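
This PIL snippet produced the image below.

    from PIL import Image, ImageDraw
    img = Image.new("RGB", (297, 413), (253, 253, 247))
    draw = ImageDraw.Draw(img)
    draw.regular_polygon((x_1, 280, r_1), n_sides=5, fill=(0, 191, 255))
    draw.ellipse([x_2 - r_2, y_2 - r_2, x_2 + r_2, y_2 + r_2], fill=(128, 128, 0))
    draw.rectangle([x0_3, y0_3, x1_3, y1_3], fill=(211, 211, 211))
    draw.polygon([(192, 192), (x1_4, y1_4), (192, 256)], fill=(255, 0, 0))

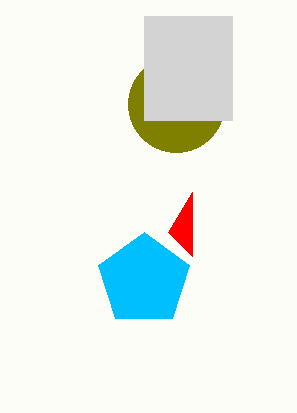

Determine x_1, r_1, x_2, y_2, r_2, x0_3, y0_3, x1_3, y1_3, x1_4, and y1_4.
x_1 = 144, r_1 = 48, x_2 = 176, y_2 = 104, r_2 = 48, x0_3 = 144, y0_3 = 16, x1_3 = 232, y1_3 = 120, x1_4 = 168, y1_4 = 232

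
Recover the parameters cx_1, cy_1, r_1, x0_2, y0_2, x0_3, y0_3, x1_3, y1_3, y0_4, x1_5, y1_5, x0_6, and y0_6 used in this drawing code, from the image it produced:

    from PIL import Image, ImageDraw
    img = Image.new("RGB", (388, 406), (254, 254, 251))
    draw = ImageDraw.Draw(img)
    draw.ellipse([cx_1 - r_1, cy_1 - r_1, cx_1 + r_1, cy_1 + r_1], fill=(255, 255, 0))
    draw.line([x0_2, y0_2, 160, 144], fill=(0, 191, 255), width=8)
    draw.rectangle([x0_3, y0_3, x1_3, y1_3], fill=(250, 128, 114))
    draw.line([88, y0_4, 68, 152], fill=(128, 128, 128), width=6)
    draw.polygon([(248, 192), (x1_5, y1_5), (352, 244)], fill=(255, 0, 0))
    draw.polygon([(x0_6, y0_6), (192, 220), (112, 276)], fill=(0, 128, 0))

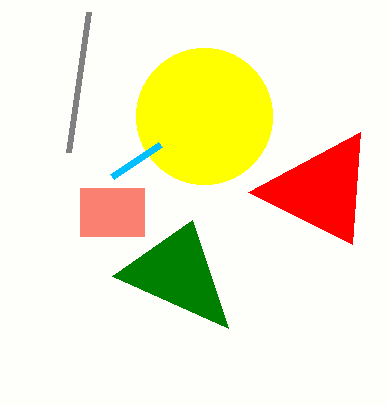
cx_1 = 204; cy_1 = 116; r_1 = 68; x0_2 = 112; y0_2 = 176; x0_3 = 80; y0_3 = 188; x1_3 = 144; y1_3 = 236; y0_4 = 12; x1_5 = 360; y1_5 = 132; x0_6 = 228; y0_6 = 328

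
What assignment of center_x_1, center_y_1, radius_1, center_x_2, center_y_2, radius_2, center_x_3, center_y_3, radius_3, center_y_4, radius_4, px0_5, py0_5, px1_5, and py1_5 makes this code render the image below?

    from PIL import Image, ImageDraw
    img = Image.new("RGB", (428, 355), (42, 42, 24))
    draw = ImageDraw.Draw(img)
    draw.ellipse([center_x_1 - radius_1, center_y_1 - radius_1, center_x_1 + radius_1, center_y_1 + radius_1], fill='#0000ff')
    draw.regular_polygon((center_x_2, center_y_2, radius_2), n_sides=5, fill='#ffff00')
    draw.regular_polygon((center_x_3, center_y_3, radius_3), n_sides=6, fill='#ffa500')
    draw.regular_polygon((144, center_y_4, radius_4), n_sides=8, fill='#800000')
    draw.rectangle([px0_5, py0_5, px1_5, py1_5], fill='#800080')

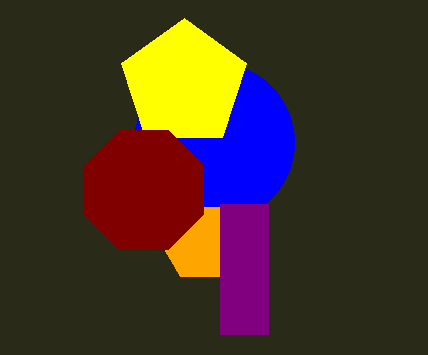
center_x_1 = 214
center_y_1 = 142
radius_1 = 80
center_x_2 = 184
center_y_2 = 84
radius_2 = 66
center_x_3 = 200
center_y_3 = 242
radius_3 = 40
center_y_4 = 190
radius_4 = 64
px0_5 = 220
py0_5 = 204
px1_5 = 268
py1_5 = 334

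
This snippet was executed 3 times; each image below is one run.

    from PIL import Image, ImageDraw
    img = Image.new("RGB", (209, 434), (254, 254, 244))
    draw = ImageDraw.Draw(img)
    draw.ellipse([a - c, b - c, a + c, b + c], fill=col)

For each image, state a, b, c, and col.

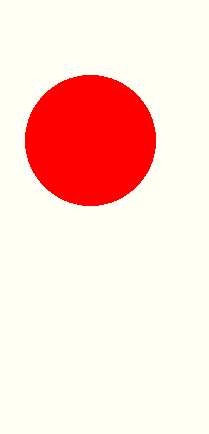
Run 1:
a = 90, b = 140, c = 65, col = 'red'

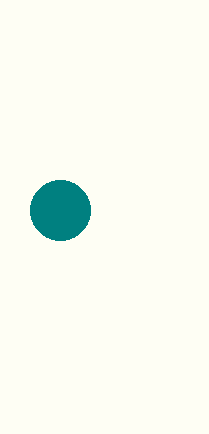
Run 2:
a = 60; b = 210; c = 30; col = 'teal'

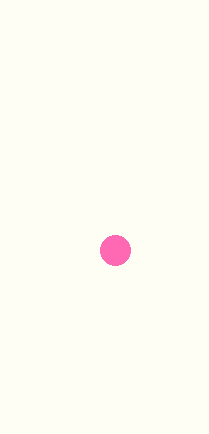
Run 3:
a = 115
b = 250
c = 15
col = 'hotpink'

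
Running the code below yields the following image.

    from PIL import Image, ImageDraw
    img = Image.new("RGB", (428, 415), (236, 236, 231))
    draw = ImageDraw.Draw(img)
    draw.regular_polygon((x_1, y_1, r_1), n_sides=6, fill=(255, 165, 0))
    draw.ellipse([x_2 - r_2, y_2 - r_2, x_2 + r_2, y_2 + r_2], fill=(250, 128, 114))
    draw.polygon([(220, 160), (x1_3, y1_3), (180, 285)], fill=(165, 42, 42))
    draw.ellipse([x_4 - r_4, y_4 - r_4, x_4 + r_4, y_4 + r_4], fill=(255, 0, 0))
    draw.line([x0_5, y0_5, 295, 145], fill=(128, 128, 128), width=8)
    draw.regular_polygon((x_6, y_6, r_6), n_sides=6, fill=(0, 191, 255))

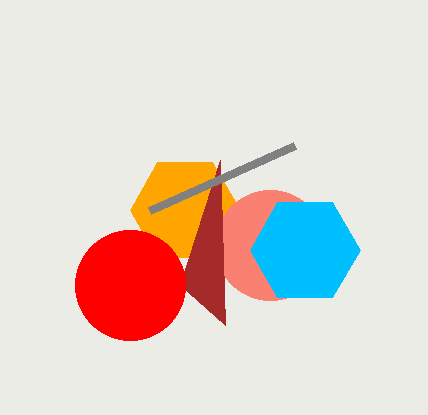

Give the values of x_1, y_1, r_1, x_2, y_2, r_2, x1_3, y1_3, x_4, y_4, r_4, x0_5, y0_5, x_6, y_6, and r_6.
x_1 = 185; y_1 = 210; r_1 = 55; x_2 = 270; y_2 = 245; r_2 = 55; x1_3 = 225; y1_3 = 325; x_4 = 130; y_4 = 285; r_4 = 55; x0_5 = 150; y0_5 = 210; x_6 = 305; y_6 = 250; r_6 = 55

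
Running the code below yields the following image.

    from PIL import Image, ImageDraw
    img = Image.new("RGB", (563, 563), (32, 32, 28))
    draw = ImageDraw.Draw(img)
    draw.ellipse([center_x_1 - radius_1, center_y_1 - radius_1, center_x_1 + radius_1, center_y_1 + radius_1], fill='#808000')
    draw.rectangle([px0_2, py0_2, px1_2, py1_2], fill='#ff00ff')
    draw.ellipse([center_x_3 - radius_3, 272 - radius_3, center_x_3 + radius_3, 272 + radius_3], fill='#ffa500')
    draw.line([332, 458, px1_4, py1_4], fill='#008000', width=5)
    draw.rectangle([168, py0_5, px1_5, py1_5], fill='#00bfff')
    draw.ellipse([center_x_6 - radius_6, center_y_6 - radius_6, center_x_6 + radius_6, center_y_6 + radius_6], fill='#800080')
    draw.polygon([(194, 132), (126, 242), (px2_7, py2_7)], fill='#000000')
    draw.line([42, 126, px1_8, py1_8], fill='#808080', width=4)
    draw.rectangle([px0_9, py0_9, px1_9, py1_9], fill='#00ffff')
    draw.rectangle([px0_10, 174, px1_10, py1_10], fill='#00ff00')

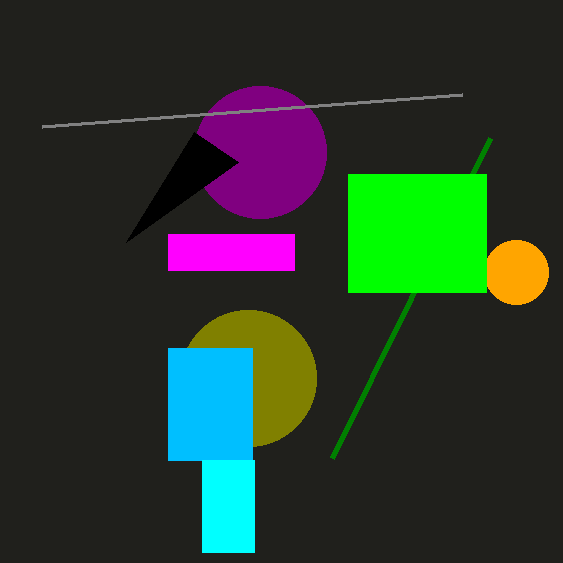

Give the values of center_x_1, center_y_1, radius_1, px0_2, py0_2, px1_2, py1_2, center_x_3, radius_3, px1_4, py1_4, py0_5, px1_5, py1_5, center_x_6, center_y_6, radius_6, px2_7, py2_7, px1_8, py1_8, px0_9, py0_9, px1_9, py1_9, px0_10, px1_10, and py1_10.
center_x_1 = 248
center_y_1 = 378
radius_1 = 68
px0_2 = 168
py0_2 = 234
px1_2 = 294
py1_2 = 270
center_x_3 = 516
radius_3 = 32
px1_4 = 490
py1_4 = 138
py0_5 = 348
px1_5 = 252
py1_5 = 460
center_x_6 = 260
center_y_6 = 152
radius_6 = 66
px2_7 = 238
py2_7 = 162
px1_8 = 462
py1_8 = 94
px0_9 = 202
py0_9 = 460
px1_9 = 254
py1_9 = 552
px0_10 = 348
px1_10 = 486
py1_10 = 292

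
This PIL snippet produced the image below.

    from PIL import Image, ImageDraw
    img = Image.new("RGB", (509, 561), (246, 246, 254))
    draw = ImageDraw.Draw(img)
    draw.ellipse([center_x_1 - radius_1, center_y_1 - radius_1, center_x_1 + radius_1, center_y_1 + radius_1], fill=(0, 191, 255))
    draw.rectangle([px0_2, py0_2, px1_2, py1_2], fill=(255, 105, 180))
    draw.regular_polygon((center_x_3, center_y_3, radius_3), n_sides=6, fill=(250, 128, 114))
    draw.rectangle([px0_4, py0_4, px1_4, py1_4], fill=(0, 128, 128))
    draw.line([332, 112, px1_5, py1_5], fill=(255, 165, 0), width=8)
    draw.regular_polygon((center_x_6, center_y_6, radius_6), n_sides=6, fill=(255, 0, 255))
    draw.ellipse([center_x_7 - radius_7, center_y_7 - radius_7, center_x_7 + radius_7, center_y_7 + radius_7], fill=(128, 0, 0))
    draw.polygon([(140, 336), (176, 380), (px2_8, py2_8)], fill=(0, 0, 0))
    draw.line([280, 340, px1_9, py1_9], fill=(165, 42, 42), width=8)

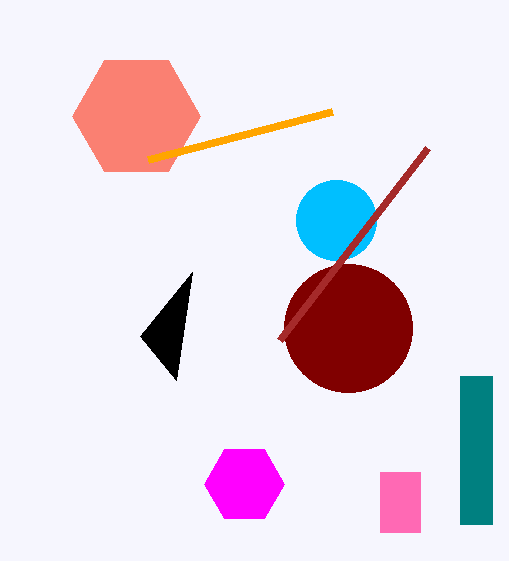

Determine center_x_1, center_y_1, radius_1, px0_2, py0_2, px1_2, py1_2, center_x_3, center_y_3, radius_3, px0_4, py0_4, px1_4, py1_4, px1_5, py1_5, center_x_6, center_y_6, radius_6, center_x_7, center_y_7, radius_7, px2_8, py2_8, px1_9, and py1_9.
center_x_1 = 336; center_y_1 = 220; radius_1 = 40; px0_2 = 380; py0_2 = 472; px1_2 = 420; py1_2 = 532; center_x_3 = 136; center_y_3 = 116; radius_3 = 64; px0_4 = 460; py0_4 = 376; px1_4 = 492; py1_4 = 524; px1_5 = 148; py1_5 = 160; center_x_6 = 244; center_y_6 = 484; radius_6 = 40; center_x_7 = 348; center_y_7 = 328; radius_7 = 64; px2_8 = 192; py2_8 = 272; px1_9 = 428; py1_9 = 148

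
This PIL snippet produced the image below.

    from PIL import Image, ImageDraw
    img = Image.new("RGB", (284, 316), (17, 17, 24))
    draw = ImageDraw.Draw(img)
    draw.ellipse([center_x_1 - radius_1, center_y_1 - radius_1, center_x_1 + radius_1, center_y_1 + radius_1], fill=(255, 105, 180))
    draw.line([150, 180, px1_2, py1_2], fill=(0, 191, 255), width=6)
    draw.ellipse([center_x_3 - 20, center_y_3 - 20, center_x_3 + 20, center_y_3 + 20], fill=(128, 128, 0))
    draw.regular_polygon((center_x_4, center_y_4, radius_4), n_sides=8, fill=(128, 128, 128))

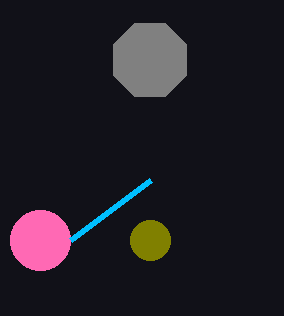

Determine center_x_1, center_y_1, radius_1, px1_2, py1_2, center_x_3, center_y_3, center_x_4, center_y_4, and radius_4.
center_x_1 = 40, center_y_1 = 240, radius_1 = 30, px1_2 = 70, py1_2 = 240, center_x_3 = 150, center_y_3 = 240, center_x_4 = 150, center_y_4 = 60, radius_4 = 40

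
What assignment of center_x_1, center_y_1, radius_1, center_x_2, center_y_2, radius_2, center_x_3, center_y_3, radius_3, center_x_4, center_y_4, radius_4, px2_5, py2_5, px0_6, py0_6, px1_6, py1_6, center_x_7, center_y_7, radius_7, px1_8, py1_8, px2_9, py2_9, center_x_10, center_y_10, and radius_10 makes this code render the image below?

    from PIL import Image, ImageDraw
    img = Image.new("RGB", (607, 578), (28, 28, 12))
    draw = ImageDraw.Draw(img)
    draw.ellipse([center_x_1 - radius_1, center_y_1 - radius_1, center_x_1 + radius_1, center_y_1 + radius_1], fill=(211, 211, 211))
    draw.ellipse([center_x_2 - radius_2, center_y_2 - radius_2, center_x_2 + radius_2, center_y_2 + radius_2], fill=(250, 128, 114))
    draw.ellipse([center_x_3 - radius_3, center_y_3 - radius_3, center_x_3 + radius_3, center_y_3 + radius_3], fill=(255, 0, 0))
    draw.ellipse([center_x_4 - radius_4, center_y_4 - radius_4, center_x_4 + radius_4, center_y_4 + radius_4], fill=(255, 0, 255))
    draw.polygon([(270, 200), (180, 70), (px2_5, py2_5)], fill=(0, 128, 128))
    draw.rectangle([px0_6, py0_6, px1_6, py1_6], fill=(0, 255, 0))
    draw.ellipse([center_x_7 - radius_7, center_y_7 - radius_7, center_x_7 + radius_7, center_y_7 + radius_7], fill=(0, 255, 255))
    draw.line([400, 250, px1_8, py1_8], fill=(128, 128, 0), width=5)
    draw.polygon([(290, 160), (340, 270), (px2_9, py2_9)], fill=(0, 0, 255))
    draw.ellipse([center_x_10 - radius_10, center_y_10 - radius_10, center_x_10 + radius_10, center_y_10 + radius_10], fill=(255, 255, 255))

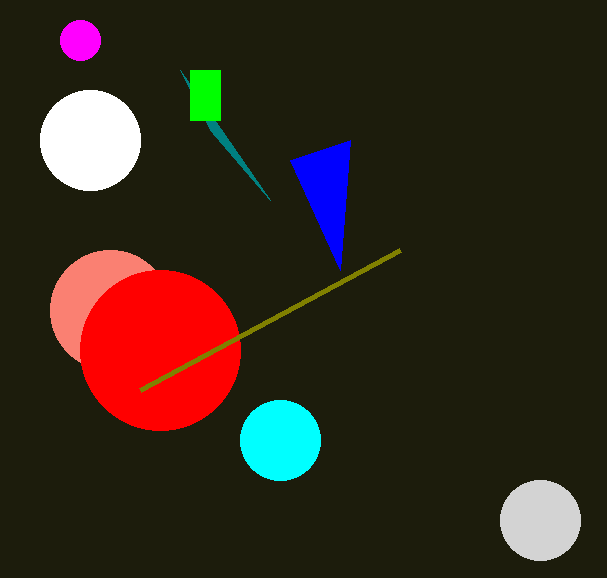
center_x_1 = 540
center_y_1 = 520
radius_1 = 40
center_x_2 = 110
center_y_2 = 310
radius_2 = 60
center_x_3 = 160
center_y_3 = 350
radius_3 = 80
center_x_4 = 80
center_y_4 = 40
radius_4 = 20
px2_5 = 210
py2_5 = 130
px0_6 = 190
py0_6 = 70
px1_6 = 220
py1_6 = 120
center_x_7 = 280
center_y_7 = 440
radius_7 = 40
px1_8 = 140
py1_8 = 390
px2_9 = 350
py2_9 = 140
center_x_10 = 90
center_y_10 = 140
radius_10 = 50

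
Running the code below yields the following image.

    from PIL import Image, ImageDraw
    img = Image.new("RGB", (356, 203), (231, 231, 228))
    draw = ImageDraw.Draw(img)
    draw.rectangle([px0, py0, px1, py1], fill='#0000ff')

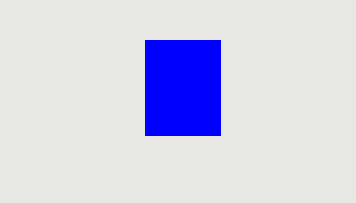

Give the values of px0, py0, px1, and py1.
px0 = 145, py0 = 40, px1 = 220, py1 = 135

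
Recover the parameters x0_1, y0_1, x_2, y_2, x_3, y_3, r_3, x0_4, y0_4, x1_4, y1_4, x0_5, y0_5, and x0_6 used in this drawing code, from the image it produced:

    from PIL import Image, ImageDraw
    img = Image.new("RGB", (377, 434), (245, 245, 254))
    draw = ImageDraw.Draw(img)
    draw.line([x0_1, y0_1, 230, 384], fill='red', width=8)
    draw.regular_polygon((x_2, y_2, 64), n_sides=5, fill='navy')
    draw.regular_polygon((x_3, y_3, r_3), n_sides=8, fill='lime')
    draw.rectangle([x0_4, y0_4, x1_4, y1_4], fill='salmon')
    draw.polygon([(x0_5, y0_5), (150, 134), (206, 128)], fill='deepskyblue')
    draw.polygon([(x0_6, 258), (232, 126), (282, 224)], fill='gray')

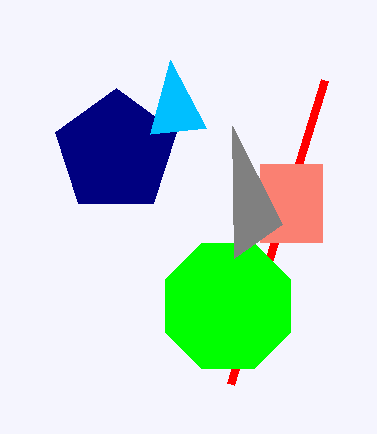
x0_1 = 324; y0_1 = 80; x_2 = 116; y_2 = 152; x_3 = 228; y_3 = 306; r_3 = 68; x0_4 = 260; y0_4 = 164; x1_4 = 322; y1_4 = 242; x0_5 = 170; y0_5 = 60; x0_6 = 234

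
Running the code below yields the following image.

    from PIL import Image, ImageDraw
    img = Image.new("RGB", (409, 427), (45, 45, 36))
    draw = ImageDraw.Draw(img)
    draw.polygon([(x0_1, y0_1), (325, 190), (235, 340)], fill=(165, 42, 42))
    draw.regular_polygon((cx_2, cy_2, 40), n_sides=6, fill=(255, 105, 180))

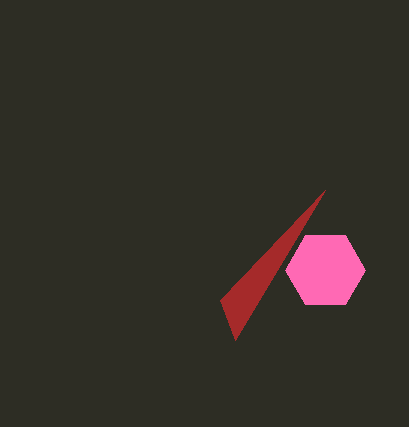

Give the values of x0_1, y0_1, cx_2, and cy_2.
x0_1 = 220
y0_1 = 300
cx_2 = 325
cy_2 = 270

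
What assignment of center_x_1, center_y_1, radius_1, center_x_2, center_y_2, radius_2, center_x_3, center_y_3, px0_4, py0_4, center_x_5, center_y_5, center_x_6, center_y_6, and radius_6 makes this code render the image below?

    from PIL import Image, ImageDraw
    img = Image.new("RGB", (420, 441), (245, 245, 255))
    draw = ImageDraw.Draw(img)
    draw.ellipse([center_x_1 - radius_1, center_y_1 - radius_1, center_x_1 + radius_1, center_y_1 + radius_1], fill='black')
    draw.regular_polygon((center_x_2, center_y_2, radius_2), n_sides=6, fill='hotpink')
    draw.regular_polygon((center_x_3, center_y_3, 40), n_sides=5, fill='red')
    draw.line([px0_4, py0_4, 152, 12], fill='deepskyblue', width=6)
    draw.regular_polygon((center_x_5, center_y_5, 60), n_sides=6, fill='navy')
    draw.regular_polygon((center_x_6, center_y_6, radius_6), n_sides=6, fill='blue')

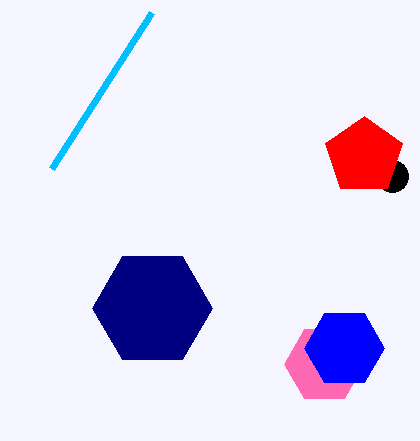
center_x_1 = 392, center_y_1 = 176, radius_1 = 16, center_x_2 = 324, center_y_2 = 364, radius_2 = 40, center_x_3 = 364, center_y_3 = 156, px0_4 = 52, py0_4 = 168, center_x_5 = 152, center_y_5 = 308, center_x_6 = 344, center_y_6 = 348, radius_6 = 40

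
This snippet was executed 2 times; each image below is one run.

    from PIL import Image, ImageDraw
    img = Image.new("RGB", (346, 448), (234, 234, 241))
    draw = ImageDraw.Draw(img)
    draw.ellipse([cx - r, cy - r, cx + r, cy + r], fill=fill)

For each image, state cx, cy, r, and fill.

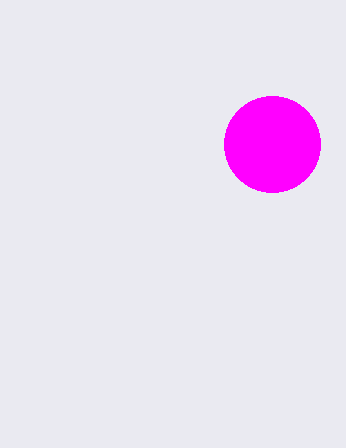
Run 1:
cx = 272
cy = 144
r = 48
fill = 'magenta'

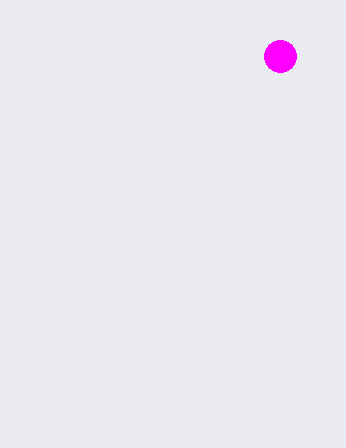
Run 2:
cx = 280
cy = 56
r = 16
fill = 'magenta'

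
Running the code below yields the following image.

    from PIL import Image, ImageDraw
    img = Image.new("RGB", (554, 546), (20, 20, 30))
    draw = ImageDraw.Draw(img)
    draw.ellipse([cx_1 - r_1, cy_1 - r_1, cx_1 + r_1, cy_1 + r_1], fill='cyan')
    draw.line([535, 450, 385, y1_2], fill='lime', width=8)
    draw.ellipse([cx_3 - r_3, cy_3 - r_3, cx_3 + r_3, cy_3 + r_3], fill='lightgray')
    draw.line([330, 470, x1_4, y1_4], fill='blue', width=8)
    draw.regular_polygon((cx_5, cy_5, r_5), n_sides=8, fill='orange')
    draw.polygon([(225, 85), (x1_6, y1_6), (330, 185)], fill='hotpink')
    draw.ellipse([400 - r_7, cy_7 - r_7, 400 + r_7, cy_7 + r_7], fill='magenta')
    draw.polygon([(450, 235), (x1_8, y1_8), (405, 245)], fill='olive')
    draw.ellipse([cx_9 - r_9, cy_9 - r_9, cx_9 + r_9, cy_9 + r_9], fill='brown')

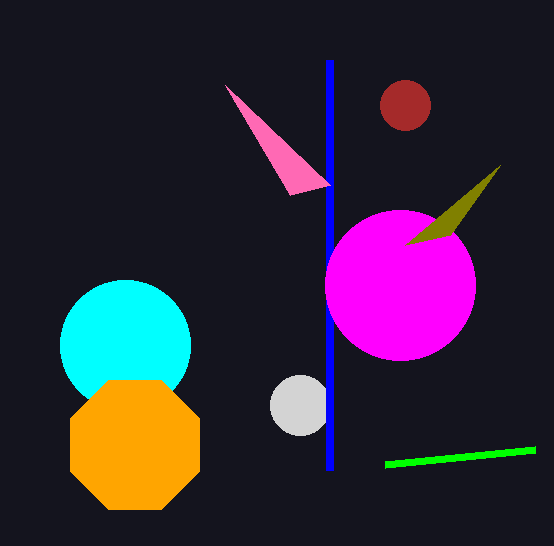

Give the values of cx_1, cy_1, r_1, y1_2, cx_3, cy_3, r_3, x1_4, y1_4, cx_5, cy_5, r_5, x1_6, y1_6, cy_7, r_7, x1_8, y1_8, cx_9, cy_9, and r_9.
cx_1 = 125; cy_1 = 345; r_1 = 65; y1_2 = 465; cx_3 = 300; cy_3 = 405; r_3 = 30; x1_4 = 330; y1_4 = 60; cx_5 = 135; cy_5 = 445; r_5 = 70; x1_6 = 290; y1_6 = 195; cy_7 = 285; r_7 = 75; x1_8 = 500; y1_8 = 165; cx_9 = 405; cy_9 = 105; r_9 = 25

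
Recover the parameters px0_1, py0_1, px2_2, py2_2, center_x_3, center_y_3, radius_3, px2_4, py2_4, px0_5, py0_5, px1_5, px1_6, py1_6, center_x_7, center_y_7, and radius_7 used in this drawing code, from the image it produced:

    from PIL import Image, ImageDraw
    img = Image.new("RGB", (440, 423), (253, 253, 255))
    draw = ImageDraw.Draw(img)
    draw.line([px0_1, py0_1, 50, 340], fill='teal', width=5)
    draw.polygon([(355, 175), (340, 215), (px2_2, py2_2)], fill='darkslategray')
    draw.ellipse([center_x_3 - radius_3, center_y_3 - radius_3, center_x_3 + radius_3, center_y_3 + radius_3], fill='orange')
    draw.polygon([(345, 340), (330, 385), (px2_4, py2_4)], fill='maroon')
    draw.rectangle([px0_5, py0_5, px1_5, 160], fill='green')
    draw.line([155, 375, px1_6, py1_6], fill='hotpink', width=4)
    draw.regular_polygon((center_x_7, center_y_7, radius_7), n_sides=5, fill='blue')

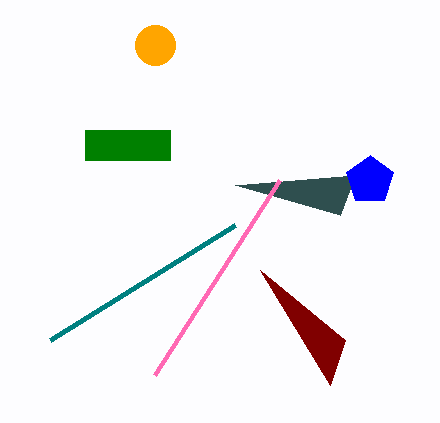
px0_1 = 235, py0_1 = 225, px2_2 = 235, py2_2 = 185, center_x_3 = 155, center_y_3 = 45, radius_3 = 20, px2_4 = 260, py2_4 = 270, px0_5 = 85, py0_5 = 130, px1_5 = 170, px1_6 = 280, py1_6 = 180, center_x_7 = 370, center_y_7 = 180, radius_7 = 25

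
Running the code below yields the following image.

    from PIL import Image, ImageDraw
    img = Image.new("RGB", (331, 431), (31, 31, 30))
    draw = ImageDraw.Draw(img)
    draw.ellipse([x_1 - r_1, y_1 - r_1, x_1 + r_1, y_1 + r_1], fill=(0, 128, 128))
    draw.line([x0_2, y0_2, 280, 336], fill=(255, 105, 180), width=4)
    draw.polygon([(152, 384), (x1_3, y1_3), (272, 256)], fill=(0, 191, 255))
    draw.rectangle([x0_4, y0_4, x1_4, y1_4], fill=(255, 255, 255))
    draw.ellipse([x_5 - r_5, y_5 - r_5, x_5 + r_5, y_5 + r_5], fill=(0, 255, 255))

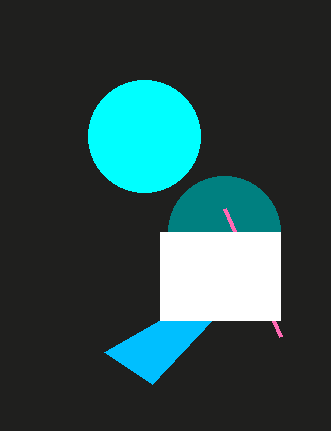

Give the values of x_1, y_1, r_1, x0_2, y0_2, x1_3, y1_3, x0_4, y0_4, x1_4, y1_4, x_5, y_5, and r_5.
x_1 = 224
y_1 = 232
r_1 = 56
x0_2 = 224
y0_2 = 208
x1_3 = 104
y1_3 = 352
x0_4 = 160
y0_4 = 232
x1_4 = 280
y1_4 = 320
x_5 = 144
y_5 = 136
r_5 = 56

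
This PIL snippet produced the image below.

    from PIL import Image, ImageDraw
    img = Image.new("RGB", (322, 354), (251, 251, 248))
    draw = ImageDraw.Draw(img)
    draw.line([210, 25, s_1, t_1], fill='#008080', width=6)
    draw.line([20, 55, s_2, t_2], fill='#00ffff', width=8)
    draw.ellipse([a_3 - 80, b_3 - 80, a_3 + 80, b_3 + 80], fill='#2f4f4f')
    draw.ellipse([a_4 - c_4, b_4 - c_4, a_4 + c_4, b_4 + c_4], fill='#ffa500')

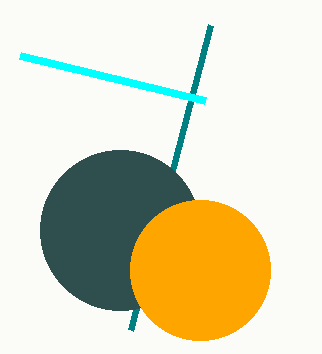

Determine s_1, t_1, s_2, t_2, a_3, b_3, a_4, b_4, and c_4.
s_1 = 130
t_1 = 330
s_2 = 205
t_2 = 100
a_3 = 120
b_3 = 230
a_4 = 200
b_4 = 270
c_4 = 70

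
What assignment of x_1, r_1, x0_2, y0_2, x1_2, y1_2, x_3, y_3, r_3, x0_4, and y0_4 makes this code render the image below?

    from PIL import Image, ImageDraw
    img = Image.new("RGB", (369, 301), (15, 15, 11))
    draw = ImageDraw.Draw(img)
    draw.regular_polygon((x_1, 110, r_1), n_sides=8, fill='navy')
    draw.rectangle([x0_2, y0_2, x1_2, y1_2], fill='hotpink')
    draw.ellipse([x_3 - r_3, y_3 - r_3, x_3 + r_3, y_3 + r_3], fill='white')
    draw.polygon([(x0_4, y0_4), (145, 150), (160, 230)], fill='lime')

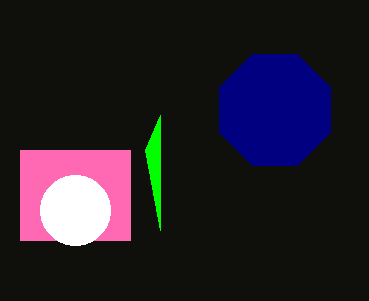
x_1 = 275; r_1 = 60; x0_2 = 20; y0_2 = 150; x1_2 = 130; y1_2 = 240; x_3 = 75; y_3 = 210; r_3 = 35; x0_4 = 160; y0_4 = 115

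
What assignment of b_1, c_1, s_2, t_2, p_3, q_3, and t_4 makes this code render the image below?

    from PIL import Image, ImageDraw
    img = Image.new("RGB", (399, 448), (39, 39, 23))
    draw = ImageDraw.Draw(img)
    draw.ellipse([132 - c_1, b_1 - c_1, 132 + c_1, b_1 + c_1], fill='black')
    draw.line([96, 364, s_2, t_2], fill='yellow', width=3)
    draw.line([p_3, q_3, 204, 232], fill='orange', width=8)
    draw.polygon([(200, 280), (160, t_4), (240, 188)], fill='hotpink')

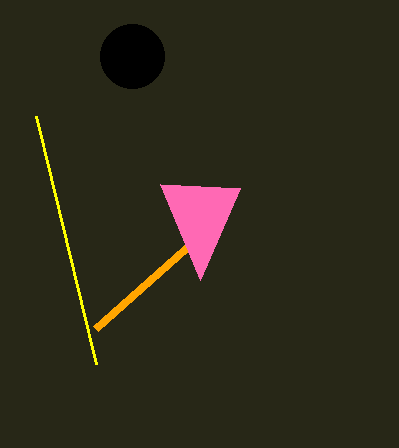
b_1 = 56
c_1 = 32
s_2 = 36
t_2 = 116
p_3 = 96
q_3 = 328
t_4 = 184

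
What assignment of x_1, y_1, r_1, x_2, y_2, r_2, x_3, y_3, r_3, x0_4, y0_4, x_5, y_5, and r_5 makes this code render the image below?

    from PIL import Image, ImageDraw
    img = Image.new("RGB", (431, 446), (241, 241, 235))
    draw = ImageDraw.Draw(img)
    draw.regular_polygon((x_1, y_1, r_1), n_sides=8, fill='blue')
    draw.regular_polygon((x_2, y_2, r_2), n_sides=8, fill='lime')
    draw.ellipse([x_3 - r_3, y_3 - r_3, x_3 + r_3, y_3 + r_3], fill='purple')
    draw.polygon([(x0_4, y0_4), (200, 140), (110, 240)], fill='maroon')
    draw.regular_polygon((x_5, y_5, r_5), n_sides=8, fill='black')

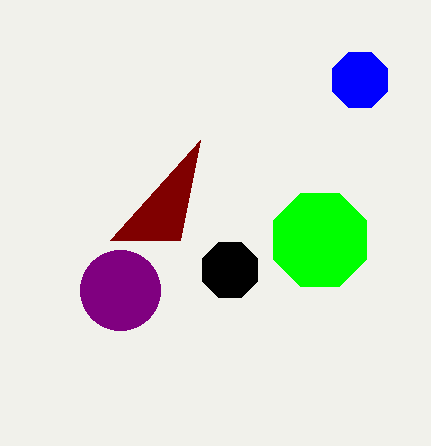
x_1 = 360
y_1 = 80
r_1 = 30
x_2 = 320
y_2 = 240
r_2 = 50
x_3 = 120
y_3 = 290
r_3 = 40
x0_4 = 180
y0_4 = 240
x_5 = 230
y_5 = 270
r_5 = 30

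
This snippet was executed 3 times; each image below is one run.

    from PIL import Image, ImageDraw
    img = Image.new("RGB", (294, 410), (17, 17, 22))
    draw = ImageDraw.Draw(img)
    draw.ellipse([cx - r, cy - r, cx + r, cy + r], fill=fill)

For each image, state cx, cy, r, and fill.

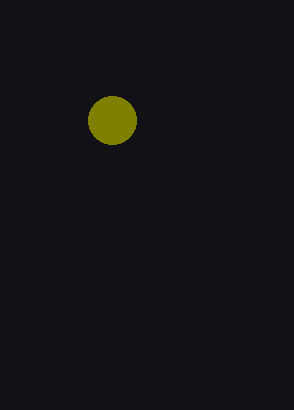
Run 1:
cx = 112
cy = 120
r = 24
fill = 'olive'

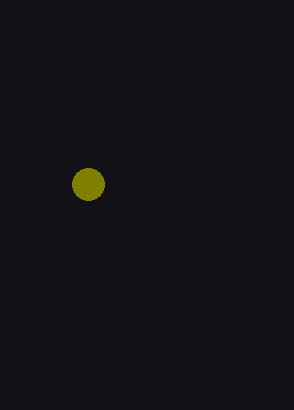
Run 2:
cx = 88, cy = 184, r = 16, fill = 'olive'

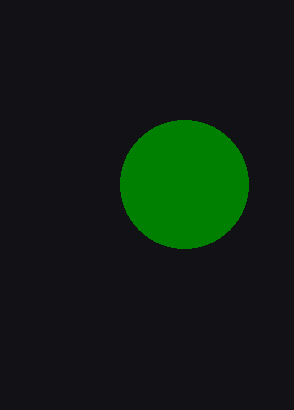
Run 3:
cx = 184, cy = 184, r = 64, fill = 'green'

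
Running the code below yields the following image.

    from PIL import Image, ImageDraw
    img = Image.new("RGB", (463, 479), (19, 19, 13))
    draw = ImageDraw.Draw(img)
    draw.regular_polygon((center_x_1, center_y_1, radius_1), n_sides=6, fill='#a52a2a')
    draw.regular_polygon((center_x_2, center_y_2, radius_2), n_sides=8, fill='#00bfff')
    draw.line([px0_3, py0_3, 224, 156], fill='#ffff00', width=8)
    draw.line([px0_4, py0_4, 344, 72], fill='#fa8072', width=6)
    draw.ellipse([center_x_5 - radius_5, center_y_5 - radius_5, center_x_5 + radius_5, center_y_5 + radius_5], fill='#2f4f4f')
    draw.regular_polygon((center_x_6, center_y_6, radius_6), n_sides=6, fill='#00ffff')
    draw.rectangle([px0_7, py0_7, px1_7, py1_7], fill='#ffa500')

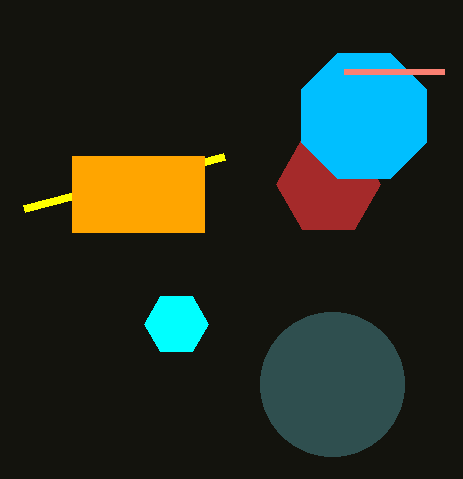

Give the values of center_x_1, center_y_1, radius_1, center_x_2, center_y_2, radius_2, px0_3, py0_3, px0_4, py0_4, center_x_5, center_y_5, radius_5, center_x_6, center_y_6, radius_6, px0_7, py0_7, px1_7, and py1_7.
center_x_1 = 328; center_y_1 = 184; radius_1 = 52; center_x_2 = 364; center_y_2 = 116; radius_2 = 68; px0_3 = 24; py0_3 = 208; px0_4 = 444; py0_4 = 72; center_x_5 = 332; center_y_5 = 384; radius_5 = 72; center_x_6 = 176; center_y_6 = 324; radius_6 = 32; px0_7 = 72; py0_7 = 156; px1_7 = 204; py1_7 = 232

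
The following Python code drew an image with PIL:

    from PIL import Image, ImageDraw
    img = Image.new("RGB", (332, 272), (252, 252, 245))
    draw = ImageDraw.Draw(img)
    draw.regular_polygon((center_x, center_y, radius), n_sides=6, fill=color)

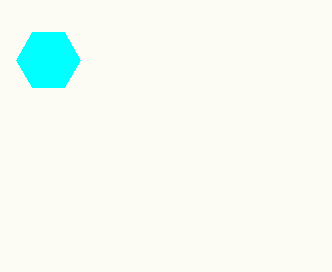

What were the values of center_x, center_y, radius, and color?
center_x = 48, center_y = 60, radius = 32, color = 'cyan'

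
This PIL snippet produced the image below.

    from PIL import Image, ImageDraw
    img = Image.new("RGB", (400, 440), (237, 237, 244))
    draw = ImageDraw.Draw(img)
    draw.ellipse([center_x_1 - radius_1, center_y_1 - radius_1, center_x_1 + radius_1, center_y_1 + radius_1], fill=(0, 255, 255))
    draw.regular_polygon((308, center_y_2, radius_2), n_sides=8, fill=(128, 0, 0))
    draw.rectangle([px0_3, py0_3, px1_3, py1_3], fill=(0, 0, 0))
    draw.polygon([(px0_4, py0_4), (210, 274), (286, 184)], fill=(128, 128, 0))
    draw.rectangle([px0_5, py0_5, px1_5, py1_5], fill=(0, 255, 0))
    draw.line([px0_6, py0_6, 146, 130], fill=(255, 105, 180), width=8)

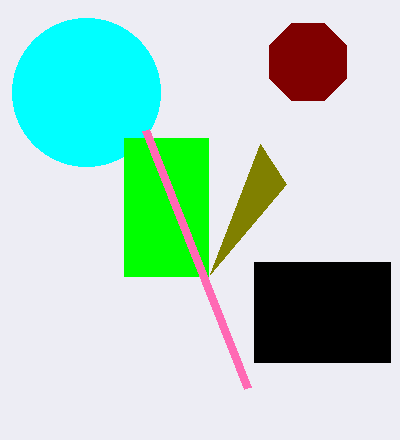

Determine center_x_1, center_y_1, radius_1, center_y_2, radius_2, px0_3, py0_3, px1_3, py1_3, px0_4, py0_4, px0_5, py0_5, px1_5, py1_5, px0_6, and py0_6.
center_x_1 = 86
center_y_1 = 92
radius_1 = 74
center_y_2 = 62
radius_2 = 42
px0_3 = 254
py0_3 = 262
px1_3 = 390
py1_3 = 362
px0_4 = 260
py0_4 = 144
px0_5 = 124
py0_5 = 138
px1_5 = 208
py1_5 = 276
px0_6 = 248
py0_6 = 388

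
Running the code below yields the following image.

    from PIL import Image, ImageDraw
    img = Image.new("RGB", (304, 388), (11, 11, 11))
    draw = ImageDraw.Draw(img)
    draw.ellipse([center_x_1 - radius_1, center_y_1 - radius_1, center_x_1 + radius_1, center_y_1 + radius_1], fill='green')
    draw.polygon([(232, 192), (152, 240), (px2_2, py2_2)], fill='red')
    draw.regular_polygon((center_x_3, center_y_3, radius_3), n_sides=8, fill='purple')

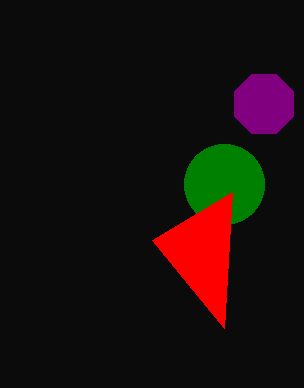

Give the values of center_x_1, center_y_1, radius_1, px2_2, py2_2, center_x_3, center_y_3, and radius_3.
center_x_1 = 224; center_y_1 = 184; radius_1 = 40; px2_2 = 224; py2_2 = 328; center_x_3 = 264; center_y_3 = 104; radius_3 = 32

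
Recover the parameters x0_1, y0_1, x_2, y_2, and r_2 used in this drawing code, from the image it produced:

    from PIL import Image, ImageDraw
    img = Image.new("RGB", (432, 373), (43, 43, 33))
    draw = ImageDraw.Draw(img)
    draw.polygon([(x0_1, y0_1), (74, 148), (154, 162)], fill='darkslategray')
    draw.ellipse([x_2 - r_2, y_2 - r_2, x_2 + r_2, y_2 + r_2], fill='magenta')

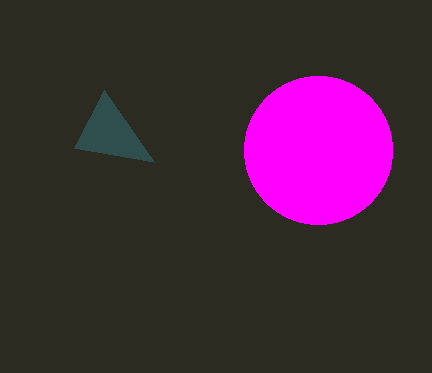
x0_1 = 104, y0_1 = 90, x_2 = 318, y_2 = 150, r_2 = 74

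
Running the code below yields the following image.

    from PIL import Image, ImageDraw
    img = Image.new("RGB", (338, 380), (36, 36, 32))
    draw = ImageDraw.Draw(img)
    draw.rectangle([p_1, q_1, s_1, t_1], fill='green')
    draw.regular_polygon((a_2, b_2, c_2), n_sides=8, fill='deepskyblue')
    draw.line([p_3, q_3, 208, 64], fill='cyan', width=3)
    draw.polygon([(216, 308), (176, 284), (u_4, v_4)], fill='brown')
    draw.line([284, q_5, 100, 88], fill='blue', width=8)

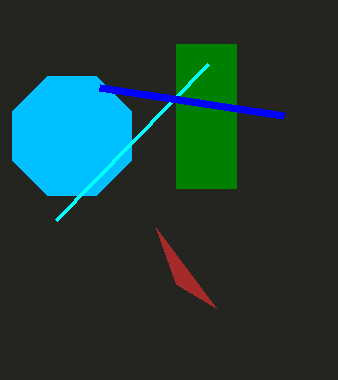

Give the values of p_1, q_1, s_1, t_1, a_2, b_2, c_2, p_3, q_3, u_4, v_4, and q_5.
p_1 = 176, q_1 = 44, s_1 = 236, t_1 = 188, a_2 = 72, b_2 = 136, c_2 = 64, p_3 = 56, q_3 = 220, u_4 = 156, v_4 = 228, q_5 = 116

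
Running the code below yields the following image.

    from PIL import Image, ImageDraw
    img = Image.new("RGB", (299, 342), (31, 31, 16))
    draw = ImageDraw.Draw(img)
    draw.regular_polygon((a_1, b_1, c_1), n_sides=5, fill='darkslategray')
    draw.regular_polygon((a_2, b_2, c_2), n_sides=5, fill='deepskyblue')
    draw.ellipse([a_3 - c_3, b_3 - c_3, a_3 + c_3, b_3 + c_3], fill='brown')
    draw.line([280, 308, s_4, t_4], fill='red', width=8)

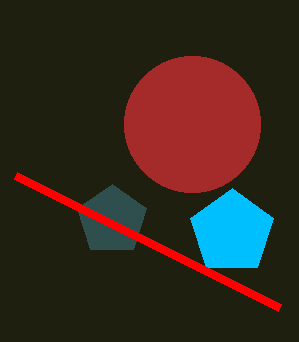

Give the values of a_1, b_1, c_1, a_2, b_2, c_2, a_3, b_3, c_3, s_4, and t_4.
a_1 = 112, b_1 = 220, c_1 = 36, a_2 = 232, b_2 = 232, c_2 = 44, a_3 = 192, b_3 = 124, c_3 = 68, s_4 = 16, t_4 = 176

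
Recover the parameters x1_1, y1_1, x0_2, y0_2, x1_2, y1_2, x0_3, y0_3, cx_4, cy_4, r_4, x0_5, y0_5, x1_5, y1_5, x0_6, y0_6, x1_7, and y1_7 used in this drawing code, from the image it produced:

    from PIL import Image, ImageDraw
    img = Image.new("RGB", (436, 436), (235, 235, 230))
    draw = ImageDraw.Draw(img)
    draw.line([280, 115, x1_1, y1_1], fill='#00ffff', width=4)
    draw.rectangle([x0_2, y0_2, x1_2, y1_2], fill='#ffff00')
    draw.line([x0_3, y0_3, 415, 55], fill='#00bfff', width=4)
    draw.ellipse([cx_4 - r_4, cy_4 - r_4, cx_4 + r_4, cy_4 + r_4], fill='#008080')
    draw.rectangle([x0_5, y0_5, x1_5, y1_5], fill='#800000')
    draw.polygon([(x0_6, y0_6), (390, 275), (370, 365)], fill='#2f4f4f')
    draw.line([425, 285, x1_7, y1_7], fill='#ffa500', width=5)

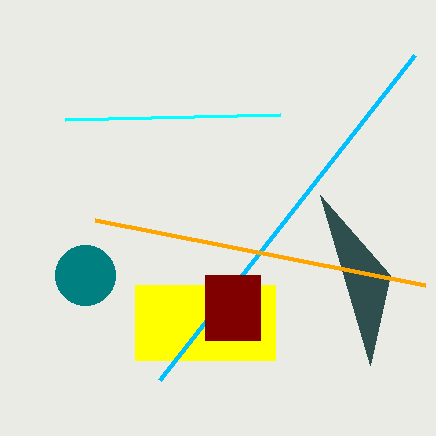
x1_1 = 65; y1_1 = 120; x0_2 = 135; y0_2 = 285; x1_2 = 275; y1_2 = 360; x0_3 = 160; y0_3 = 380; cx_4 = 85; cy_4 = 275; r_4 = 30; x0_5 = 205; y0_5 = 275; x1_5 = 260; y1_5 = 340; x0_6 = 320; y0_6 = 195; x1_7 = 95; y1_7 = 220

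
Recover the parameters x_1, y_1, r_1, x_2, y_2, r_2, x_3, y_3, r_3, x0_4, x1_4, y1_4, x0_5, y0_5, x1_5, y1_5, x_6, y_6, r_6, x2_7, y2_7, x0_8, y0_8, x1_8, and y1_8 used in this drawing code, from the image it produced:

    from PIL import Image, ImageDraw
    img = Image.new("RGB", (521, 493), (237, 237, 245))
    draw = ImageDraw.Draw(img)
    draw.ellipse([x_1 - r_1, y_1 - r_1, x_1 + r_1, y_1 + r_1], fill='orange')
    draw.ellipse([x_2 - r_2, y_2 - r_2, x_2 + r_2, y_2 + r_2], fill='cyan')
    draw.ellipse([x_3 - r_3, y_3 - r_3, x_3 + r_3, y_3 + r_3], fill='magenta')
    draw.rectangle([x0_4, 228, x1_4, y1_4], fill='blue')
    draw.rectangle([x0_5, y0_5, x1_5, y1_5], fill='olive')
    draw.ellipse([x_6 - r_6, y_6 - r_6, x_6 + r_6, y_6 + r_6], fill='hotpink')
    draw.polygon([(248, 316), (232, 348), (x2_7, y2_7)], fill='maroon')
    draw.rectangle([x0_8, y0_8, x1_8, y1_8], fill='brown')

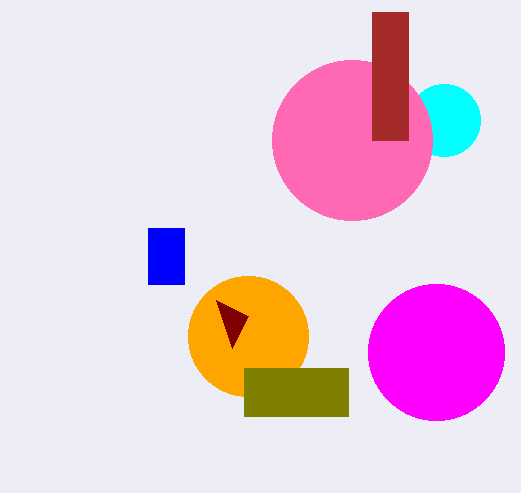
x_1 = 248, y_1 = 336, r_1 = 60, x_2 = 444, y_2 = 120, r_2 = 36, x_3 = 436, y_3 = 352, r_3 = 68, x0_4 = 148, x1_4 = 184, y1_4 = 284, x0_5 = 244, y0_5 = 368, x1_5 = 348, y1_5 = 416, x_6 = 352, y_6 = 140, r_6 = 80, x2_7 = 216, y2_7 = 300, x0_8 = 372, y0_8 = 12, x1_8 = 408, y1_8 = 140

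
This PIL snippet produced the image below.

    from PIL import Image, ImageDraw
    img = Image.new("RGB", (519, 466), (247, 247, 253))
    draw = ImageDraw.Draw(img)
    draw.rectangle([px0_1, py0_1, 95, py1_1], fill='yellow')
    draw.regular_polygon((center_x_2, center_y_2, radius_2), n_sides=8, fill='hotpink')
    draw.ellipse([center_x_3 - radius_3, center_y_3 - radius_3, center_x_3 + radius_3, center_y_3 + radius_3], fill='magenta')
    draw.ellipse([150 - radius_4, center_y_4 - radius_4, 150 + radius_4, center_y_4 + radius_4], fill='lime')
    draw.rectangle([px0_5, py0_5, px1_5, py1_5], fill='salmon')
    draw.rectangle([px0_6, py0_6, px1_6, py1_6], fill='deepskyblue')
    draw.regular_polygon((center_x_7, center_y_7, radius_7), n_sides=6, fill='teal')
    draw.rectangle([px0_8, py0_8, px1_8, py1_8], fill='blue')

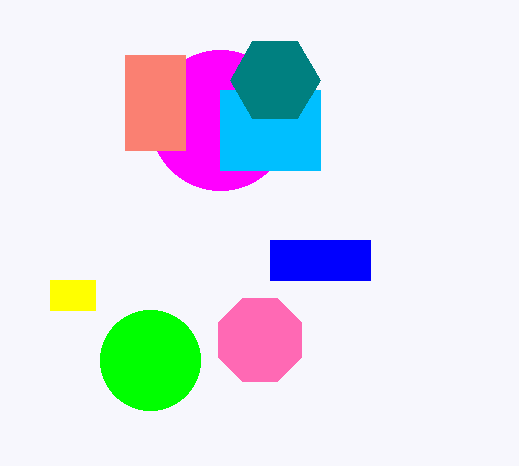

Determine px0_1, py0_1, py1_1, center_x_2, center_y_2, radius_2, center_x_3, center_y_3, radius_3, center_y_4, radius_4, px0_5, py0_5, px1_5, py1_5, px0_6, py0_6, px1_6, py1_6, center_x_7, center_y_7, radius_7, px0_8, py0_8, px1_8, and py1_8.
px0_1 = 50, py0_1 = 280, py1_1 = 310, center_x_2 = 260, center_y_2 = 340, radius_2 = 45, center_x_3 = 220, center_y_3 = 120, radius_3 = 70, center_y_4 = 360, radius_4 = 50, px0_5 = 125, py0_5 = 55, px1_5 = 185, py1_5 = 150, px0_6 = 220, py0_6 = 90, px1_6 = 320, py1_6 = 170, center_x_7 = 275, center_y_7 = 80, radius_7 = 45, px0_8 = 270, py0_8 = 240, px1_8 = 370, py1_8 = 280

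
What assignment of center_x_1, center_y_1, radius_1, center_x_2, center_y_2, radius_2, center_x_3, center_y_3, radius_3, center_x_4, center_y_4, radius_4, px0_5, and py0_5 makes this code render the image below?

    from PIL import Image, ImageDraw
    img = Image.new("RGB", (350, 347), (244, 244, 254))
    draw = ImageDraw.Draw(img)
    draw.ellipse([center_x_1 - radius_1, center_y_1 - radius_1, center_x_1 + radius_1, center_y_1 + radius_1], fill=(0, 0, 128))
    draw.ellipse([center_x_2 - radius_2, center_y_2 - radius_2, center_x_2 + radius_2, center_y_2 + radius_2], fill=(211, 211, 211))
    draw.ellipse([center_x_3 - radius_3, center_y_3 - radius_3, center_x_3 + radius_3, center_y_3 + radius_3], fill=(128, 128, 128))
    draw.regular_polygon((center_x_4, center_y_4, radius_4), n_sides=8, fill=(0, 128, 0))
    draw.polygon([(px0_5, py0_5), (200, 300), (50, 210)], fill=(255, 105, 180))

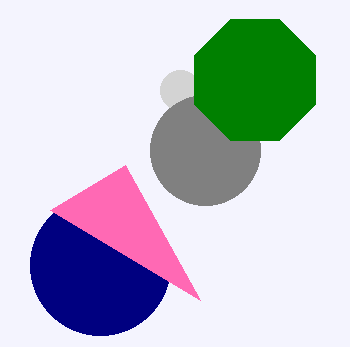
center_x_1 = 100
center_y_1 = 265
radius_1 = 70
center_x_2 = 180
center_y_2 = 90
radius_2 = 20
center_x_3 = 205
center_y_3 = 150
radius_3 = 55
center_x_4 = 255
center_y_4 = 80
radius_4 = 65
px0_5 = 125
py0_5 = 165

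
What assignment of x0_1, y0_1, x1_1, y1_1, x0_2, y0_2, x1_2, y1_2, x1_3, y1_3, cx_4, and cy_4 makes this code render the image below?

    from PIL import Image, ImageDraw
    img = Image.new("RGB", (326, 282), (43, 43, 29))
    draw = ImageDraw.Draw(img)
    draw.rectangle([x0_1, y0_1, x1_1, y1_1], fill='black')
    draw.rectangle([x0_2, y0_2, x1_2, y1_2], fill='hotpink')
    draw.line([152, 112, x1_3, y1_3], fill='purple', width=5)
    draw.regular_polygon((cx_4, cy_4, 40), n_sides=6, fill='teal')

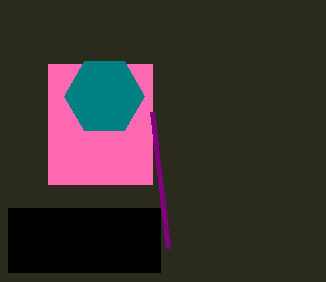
x0_1 = 8
y0_1 = 208
x1_1 = 160
y1_1 = 272
x0_2 = 48
y0_2 = 64
x1_2 = 152
y1_2 = 184
x1_3 = 168
y1_3 = 248
cx_4 = 104
cy_4 = 96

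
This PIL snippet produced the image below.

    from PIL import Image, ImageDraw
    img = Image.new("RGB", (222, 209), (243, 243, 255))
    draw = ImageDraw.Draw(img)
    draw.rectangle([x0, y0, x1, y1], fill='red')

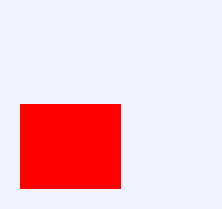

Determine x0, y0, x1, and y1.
x0 = 20; y0 = 104; x1 = 120; y1 = 188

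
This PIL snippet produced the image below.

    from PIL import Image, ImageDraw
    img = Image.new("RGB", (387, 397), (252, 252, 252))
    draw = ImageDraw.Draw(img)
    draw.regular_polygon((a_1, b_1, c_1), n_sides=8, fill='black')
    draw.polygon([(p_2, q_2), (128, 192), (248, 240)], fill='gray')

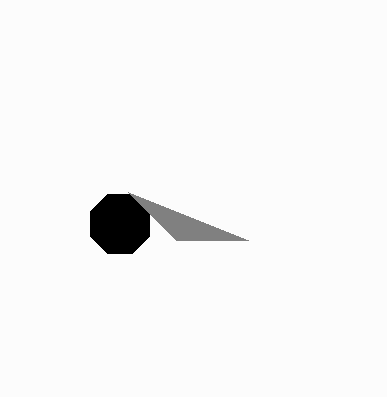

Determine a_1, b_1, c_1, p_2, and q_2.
a_1 = 120; b_1 = 224; c_1 = 32; p_2 = 176; q_2 = 240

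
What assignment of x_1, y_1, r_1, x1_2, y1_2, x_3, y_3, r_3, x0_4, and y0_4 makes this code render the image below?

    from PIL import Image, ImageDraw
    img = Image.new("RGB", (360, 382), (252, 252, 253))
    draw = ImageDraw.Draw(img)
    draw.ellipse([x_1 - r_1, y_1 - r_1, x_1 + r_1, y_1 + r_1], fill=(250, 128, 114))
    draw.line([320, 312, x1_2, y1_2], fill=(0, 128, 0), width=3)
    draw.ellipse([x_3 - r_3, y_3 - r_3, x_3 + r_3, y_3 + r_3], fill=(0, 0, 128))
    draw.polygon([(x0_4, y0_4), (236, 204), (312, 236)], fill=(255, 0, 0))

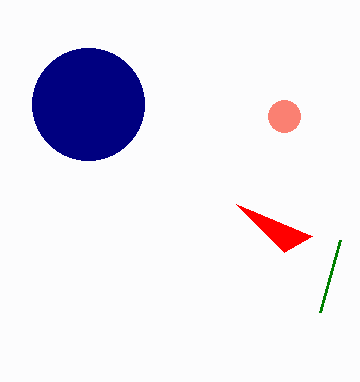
x_1 = 284; y_1 = 116; r_1 = 16; x1_2 = 340; y1_2 = 240; x_3 = 88; y_3 = 104; r_3 = 56; x0_4 = 284; y0_4 = 252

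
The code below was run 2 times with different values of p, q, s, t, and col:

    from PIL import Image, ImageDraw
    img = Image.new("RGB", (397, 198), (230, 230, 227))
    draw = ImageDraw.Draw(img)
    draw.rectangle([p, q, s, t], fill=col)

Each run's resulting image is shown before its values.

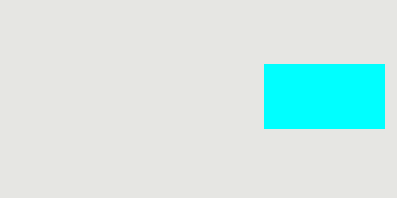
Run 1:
p = 264, q = 64, s = 384, t = 128, col = 'cyan'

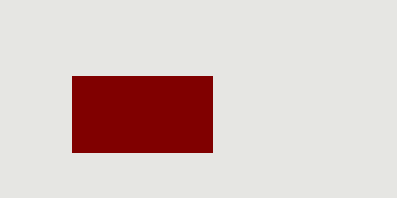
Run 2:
p = 72, q = 76, s = 212, t = 152, col = 'maroon'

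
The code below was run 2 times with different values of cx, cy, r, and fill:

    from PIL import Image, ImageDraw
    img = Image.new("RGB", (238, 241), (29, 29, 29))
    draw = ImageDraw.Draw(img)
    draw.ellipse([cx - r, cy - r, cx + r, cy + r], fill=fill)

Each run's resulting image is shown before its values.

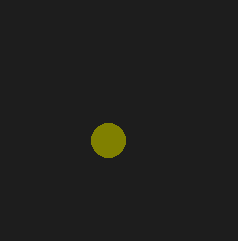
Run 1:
cx = 108; cy = 140; r = 17; fill = 'olive'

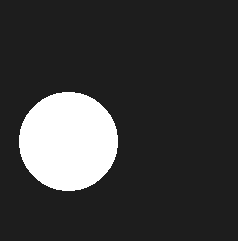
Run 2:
cx = 68; cy = 141; r = 49; fill = 'white'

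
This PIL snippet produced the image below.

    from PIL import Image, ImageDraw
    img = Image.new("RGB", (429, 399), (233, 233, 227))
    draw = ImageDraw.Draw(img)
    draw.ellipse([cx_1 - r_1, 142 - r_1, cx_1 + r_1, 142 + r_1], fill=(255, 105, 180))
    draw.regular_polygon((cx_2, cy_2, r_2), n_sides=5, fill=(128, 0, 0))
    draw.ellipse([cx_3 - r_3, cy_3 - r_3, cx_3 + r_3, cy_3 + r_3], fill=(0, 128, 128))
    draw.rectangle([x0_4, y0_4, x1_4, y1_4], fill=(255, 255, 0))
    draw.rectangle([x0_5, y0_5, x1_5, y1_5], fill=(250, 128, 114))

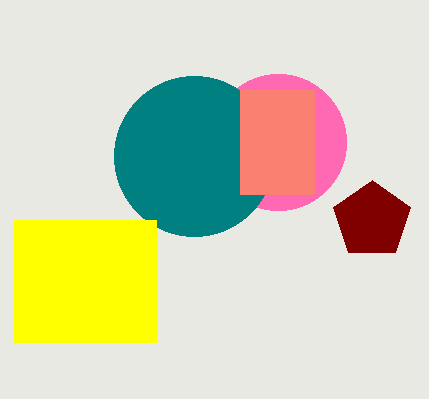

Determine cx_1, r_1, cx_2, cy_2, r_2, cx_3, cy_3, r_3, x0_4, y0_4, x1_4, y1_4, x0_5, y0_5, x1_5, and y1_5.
cx_1 = 278
r_1 = 68
cx_2 = 372
cy_2 = 220
r_2 = 40
cx_3 = 194
cy_3 = 156
r_3 = 80
x0_4 = 14
y0_4 = 220
x1_4 = 156
y1_4 = 342
x0_5 = 240
y0_5 = 90
x1_5 = 314
y1_5 = 194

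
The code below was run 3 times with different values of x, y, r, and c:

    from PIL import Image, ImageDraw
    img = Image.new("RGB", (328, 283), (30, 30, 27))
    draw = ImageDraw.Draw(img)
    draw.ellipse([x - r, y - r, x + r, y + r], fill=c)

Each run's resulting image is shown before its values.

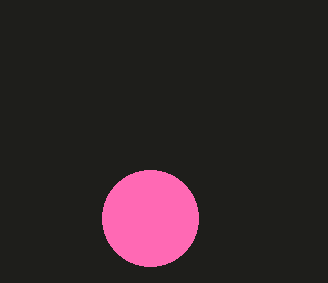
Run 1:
x = 150
y = 218
r = 48
c = 'hotpink'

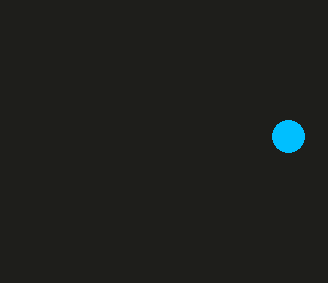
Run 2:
x = 288
y = 136
r = 16
c = 'deepskyblue'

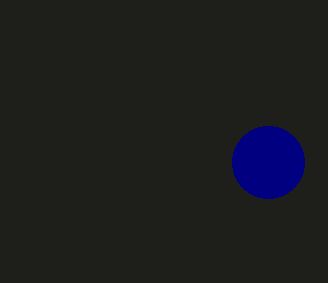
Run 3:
x = 268; y = 162; r = 36; c = 'navy'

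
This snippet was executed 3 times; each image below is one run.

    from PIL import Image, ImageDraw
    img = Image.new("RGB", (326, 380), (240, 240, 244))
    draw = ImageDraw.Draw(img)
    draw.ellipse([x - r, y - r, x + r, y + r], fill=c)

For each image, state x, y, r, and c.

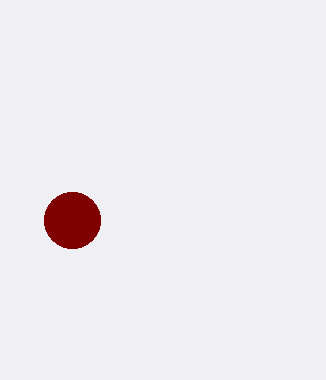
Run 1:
x = 72, y = 220, r = 28, c = 'maroon'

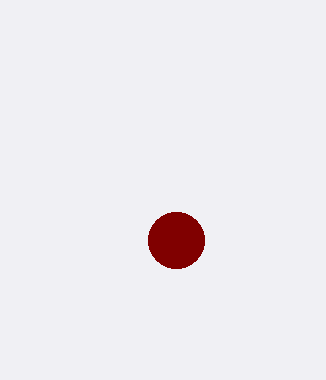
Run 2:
x = 176, y = 240, r = 28, c = 'maroon'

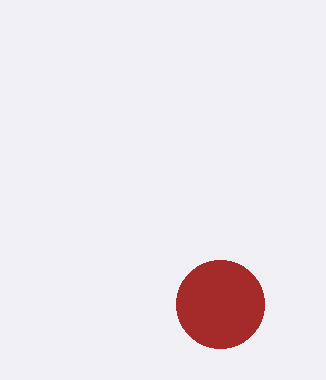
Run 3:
x = 220; y = 304; r = 44; c = 'brown'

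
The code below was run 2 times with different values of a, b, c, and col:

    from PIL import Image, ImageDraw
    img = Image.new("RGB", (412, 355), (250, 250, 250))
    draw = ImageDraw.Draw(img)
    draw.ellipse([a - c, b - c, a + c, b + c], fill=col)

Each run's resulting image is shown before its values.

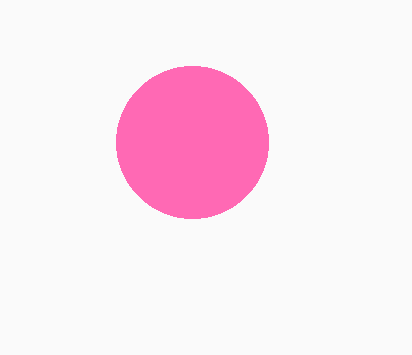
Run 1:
a = 192
b = 142
c = 76
col = 'hotpink'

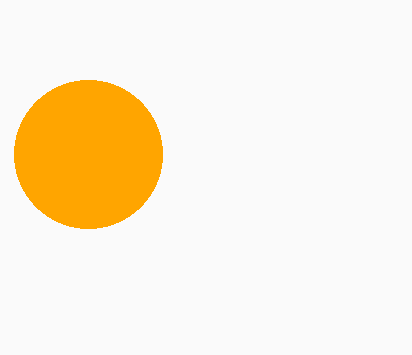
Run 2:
a = 88, b = 154, c = 74, col = 'orange'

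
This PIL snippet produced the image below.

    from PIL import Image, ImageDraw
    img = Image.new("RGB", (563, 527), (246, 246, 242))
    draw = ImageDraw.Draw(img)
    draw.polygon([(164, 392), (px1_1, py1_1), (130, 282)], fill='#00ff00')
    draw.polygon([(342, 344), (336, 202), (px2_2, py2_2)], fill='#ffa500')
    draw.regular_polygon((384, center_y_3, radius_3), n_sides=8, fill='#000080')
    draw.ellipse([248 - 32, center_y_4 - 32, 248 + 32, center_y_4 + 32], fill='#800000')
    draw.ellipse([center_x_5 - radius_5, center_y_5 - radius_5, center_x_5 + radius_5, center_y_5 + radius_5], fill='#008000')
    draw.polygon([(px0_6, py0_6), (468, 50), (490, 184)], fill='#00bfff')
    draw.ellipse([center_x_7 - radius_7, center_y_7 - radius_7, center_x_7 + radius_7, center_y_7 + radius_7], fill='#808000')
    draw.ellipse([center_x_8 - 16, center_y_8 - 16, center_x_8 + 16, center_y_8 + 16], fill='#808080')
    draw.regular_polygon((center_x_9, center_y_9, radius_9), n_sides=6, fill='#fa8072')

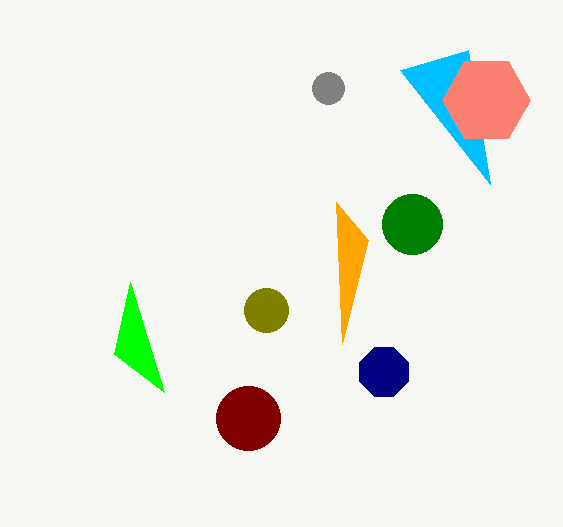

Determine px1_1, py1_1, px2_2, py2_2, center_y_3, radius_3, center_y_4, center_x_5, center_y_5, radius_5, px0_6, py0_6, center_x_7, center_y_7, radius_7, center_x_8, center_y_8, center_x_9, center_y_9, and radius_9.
px1_1 = 114, py1_1 = 354, px2_2 = 368, py2_2 = 240, center_y_3 = 372, radius_3 = 26, center_y_4 = 418, center_x_5 = 412, center_y_5 = 224, radius_5 = 30, px0_6 = 400, py0_6 = 70, center_x_7 = 266, center_y_7 = 310, radius_7 = 22, center_x_8 = 328, center_y_8 = 88, center_x_9 = 486, center_y_9 = 100, radius_9 = 44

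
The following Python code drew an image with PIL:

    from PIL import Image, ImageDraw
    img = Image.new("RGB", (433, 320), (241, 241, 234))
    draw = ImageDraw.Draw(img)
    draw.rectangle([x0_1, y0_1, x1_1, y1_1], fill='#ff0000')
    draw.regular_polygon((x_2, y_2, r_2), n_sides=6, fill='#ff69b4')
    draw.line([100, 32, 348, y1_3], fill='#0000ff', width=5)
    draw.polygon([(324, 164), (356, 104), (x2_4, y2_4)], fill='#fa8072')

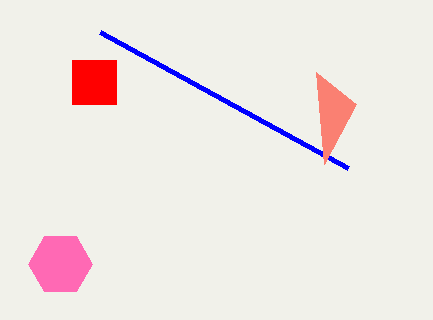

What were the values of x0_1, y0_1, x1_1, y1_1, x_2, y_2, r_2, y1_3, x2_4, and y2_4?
x0_1 = 72, y0_1 = 60, x1_1 = 116, y1_1 = 104, x_2 = 60, y_2 = 264, r_2 = 32, y1_3 = 168, x2_4 = 316, y2_4 = 72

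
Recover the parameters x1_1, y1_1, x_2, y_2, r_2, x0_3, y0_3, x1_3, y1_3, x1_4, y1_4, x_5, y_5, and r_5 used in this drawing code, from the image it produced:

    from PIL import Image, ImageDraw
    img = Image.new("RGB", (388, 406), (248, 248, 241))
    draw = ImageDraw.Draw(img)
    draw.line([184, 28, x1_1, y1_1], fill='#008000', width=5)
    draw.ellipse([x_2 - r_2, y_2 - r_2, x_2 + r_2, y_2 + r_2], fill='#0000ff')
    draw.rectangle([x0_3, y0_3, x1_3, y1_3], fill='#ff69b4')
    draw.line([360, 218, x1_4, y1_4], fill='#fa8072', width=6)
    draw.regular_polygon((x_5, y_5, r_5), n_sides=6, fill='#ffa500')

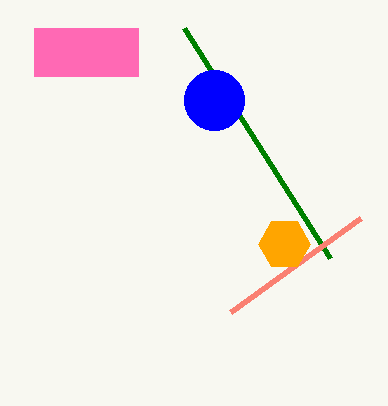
x1_1 = 330
y1_1 = 258
x_2 = 214
y_2 = 100
r_2 = 30
x0_3 = 34
y0_3 = 28
x1_3 = 138
y1_3 = 76
x1_4 = 230
y1_4 = 312
x_5 = 284
y_5 = 244
r_5 = 26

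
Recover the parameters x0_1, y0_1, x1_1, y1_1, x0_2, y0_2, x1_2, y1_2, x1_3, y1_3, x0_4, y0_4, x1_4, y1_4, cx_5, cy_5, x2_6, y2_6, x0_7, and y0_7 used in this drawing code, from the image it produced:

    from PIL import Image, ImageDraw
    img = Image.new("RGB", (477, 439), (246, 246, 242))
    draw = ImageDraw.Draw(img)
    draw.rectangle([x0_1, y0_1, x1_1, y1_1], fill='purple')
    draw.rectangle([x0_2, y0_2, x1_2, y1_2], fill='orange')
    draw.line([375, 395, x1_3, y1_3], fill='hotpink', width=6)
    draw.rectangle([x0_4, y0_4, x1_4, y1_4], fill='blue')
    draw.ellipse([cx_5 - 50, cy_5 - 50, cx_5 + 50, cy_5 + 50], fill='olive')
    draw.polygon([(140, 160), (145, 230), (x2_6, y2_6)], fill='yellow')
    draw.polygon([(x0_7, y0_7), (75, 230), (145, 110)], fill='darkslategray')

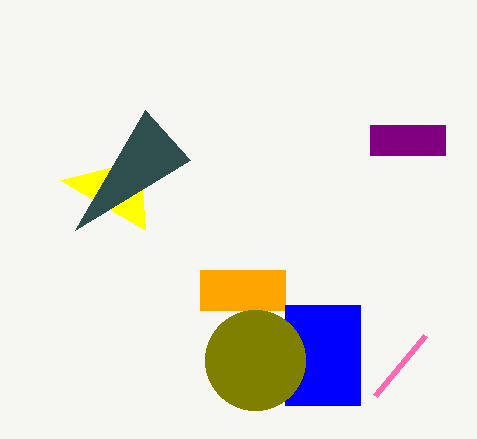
x0_1 = 370
y0_1 = 125
x1_1 = 445
y1_1 = 155
x0_2 = 200
y0_2 = 270
x1_2 = 285
y1_2 = 310
x1_3 = 425
y1_3 = 335
x0_4 = 285
y0_4 = 305
x1_4 = 360
y1_4 = 405
cx_5 = 255
cy_5 = 360
x2_6 = 60
y2_6 = 180
x0_7 = 190
y0_7 = 160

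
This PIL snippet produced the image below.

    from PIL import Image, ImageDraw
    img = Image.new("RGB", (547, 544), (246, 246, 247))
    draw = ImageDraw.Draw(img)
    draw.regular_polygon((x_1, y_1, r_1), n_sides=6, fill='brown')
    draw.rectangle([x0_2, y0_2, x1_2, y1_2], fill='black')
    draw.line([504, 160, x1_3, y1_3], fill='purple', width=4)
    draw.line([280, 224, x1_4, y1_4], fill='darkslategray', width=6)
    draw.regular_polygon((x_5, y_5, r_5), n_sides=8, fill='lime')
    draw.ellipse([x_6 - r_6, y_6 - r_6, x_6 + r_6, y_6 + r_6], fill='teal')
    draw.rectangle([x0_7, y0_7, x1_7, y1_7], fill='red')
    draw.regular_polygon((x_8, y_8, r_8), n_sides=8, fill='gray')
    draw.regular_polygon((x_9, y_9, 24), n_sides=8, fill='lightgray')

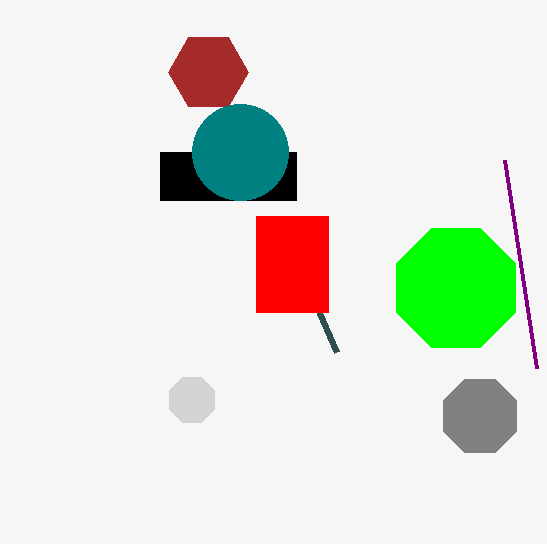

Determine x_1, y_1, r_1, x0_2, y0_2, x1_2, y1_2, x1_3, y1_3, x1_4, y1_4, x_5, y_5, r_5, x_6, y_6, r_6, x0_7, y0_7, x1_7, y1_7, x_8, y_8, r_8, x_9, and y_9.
x_1 = 208
y_1 = 72
r_1 = 40
x0_2 = 160
y0_2 = 152
x1_2 = 296
y1_2 = 200
x1_3 = 536
y1_3 = 368
x1_4 = 336
y1_4 = 352
x_5 = 456
y_5 = 288
r_5 = 64
x_6 = 240
y_6 = 152
r_6 = 48
x0_7 = 256
y0_7 = 216
x1_7 = 328
y1_7 = 312
x_8 = 480
y_8 = 416
r_8 = 40
x_9 = 192
y_9 = 400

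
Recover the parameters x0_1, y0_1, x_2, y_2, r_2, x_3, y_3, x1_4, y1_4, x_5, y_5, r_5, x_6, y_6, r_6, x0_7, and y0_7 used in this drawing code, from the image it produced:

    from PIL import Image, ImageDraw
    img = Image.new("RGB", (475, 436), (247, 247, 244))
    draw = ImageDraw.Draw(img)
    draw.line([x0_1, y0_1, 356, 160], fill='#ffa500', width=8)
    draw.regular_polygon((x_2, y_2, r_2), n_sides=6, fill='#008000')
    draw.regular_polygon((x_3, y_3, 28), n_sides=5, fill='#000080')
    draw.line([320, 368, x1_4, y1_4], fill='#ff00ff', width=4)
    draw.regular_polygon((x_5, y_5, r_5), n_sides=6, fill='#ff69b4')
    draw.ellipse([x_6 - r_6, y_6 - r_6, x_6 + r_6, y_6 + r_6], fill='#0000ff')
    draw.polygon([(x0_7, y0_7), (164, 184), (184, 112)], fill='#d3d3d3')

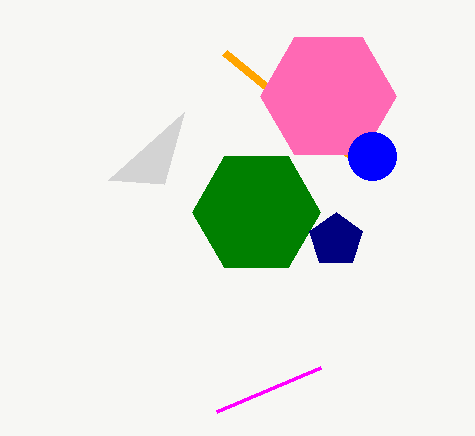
x0_1 = 224
y0_1 = 52
x_2 = 256
y_2 = 212
r_2 = 64
x_3 = 336
y_3 = 240
x1_4 = 216
y1_4 = 412
x_5 = 328
y_5 = 96
r_5 = 68
x_6 = 372
y_6 = 156
r_6 = 24
x0_7 = 108
y0_7 = 180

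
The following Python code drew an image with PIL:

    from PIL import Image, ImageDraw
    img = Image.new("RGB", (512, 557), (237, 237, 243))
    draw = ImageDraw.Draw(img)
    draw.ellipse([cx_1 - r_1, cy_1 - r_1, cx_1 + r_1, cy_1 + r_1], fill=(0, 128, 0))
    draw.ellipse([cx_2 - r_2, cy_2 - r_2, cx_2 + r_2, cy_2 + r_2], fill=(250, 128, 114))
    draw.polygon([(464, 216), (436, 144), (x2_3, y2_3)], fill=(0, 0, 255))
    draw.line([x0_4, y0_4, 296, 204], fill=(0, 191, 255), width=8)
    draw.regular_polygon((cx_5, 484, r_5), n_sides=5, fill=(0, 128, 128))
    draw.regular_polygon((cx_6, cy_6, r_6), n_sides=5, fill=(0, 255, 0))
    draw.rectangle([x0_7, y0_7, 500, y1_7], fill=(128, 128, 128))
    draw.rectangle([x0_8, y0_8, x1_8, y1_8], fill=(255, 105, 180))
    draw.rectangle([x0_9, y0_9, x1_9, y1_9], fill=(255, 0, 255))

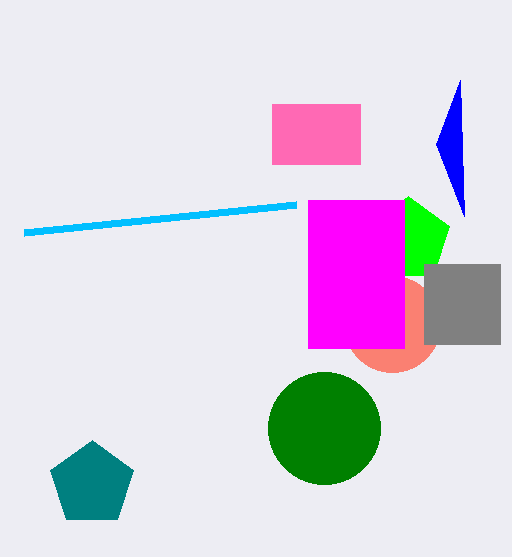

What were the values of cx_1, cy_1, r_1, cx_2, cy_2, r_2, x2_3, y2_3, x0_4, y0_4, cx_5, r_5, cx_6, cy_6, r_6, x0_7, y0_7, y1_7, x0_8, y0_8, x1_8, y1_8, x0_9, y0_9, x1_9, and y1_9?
cx_1 = 324, cy_1 = 428, r_1 = 56, cx_2 = 392, cy_2 = 324, r_2 = 48, x2_3 = 460, y2_3 = 80, x0_4 = 24, y0_4 = 232, cx_5 = 92, r_5 = 44, cx_6 = 408, cy_6 = 240, r_6 = 44, x0_7 = 424, y0_7 = 264, y1_7 = 344, x0_8 = 272, y0_8 = 104, x1_8 = 360, y1_8 = 164, x0_9 = 308, y0_9 = 200, x1_9 = 404, y1_9 = 348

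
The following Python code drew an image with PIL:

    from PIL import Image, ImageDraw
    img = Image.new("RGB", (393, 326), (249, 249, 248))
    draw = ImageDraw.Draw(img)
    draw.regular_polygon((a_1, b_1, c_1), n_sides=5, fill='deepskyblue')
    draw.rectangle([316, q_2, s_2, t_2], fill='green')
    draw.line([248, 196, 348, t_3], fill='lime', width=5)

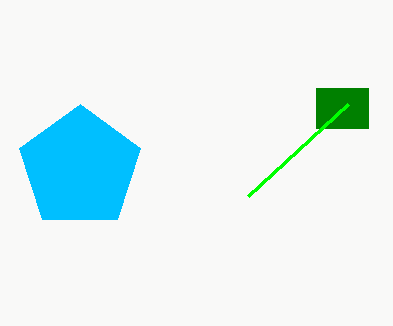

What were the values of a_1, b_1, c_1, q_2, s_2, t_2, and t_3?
a_1 = 80, b_1 = 168, c_1 = 64, q_2 = 88, s_2 = 368, t_2 = 128, t_3 = 104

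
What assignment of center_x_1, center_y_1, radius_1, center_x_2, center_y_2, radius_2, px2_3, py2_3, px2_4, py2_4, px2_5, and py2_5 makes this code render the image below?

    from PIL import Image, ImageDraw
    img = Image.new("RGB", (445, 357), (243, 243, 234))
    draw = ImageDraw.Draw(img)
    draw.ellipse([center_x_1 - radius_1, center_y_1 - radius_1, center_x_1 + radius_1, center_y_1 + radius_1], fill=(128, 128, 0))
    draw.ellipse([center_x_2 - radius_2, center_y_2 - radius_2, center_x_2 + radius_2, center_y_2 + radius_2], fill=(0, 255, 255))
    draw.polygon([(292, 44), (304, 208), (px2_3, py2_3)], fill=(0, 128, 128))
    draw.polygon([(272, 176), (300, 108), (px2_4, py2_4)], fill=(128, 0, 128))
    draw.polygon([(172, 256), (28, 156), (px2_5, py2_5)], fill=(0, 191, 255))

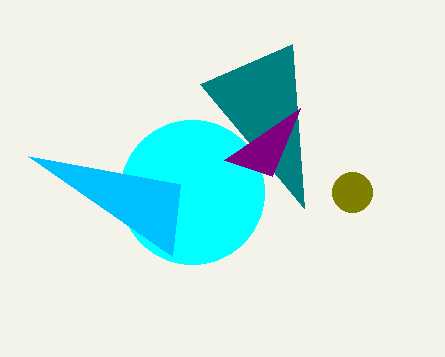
center_x_1 = 352; center_y_1 = 192; radius_1 = 20; center_x_2 = 192; center_y_2 = 192; radius_2 = 72; px2_3 = 200; py2_3 = 84; px2_4 = 224; py2_4 = 160; px2_5 = 180; py2_5 = 184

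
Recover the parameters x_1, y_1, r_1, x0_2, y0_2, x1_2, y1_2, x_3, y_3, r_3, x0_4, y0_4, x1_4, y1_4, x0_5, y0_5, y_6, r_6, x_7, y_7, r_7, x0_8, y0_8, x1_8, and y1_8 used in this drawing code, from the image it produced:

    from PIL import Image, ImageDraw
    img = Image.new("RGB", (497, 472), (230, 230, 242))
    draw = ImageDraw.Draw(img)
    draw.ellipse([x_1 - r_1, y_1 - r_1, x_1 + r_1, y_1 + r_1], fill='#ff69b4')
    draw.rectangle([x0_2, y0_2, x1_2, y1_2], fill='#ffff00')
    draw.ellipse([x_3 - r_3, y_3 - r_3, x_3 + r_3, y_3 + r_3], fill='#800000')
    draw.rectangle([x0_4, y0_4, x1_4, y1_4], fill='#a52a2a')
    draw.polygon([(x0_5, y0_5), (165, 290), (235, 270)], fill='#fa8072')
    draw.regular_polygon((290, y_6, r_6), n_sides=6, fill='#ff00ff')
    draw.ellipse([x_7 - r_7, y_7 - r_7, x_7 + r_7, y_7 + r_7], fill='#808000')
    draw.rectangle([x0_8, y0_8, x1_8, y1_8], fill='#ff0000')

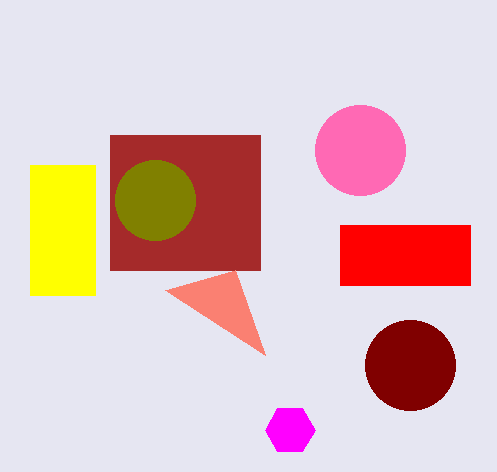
x_1 = 360, y_1 = 150, r_1 = 45, x0_2 = 30, y0_2 = 165, x1_2 = 95, y1_2 = 295, x_3 = 410, y_3 = 365, r_3 = 45, x0_4 = 110, y0_4 = 135, x1_4 = 260, y1_4 = 270, x0_5 = 265, y0_5 = 355, y_6 = 430, r_6 = 25, x_7 = 155, y_7 = 200, r_7 = 40, x0_8 = 340, y0_8 = 225, x1_8 = 470, y1_8 = 285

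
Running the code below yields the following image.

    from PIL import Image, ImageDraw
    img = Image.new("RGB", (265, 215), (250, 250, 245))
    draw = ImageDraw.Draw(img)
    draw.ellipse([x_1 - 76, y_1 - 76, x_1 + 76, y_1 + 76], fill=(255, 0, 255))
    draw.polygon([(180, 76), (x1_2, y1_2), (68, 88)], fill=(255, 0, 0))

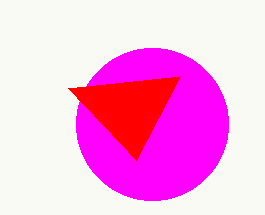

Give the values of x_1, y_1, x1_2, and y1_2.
x_1 = 152, y_1 = 124, x1_2 = 136, y1_2 = 160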